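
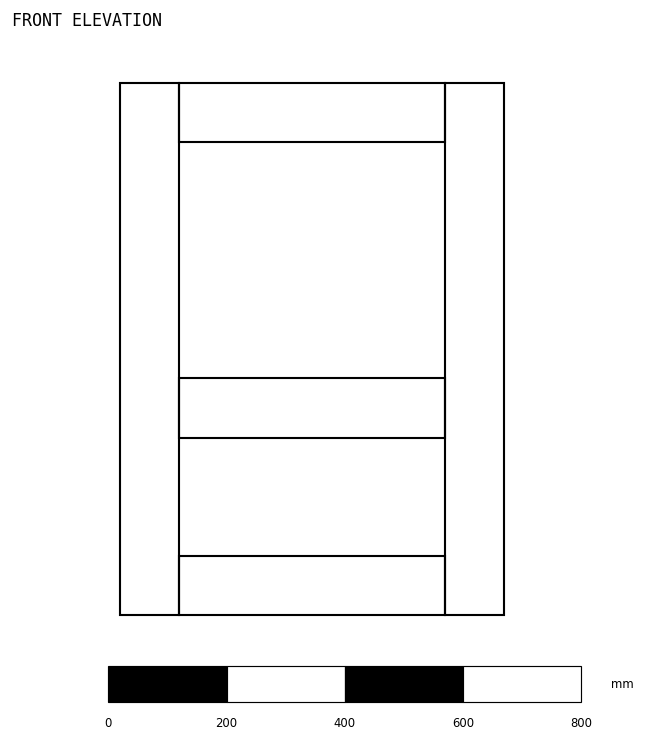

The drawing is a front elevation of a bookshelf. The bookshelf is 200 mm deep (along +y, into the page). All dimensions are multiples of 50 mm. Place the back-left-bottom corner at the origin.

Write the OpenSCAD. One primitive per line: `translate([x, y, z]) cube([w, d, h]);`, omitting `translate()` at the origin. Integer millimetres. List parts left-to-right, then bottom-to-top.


cube([100, 200, 900]);
translate([100, 0, 0]) cube([450, 200, 100]);
translate([100, 0, 300]) cube([450, 200, 100]);
translate([100, 0, 800]) cube([450, 200, 100]);
translate([550, 0, 0]) cube([100, 200, 900]);


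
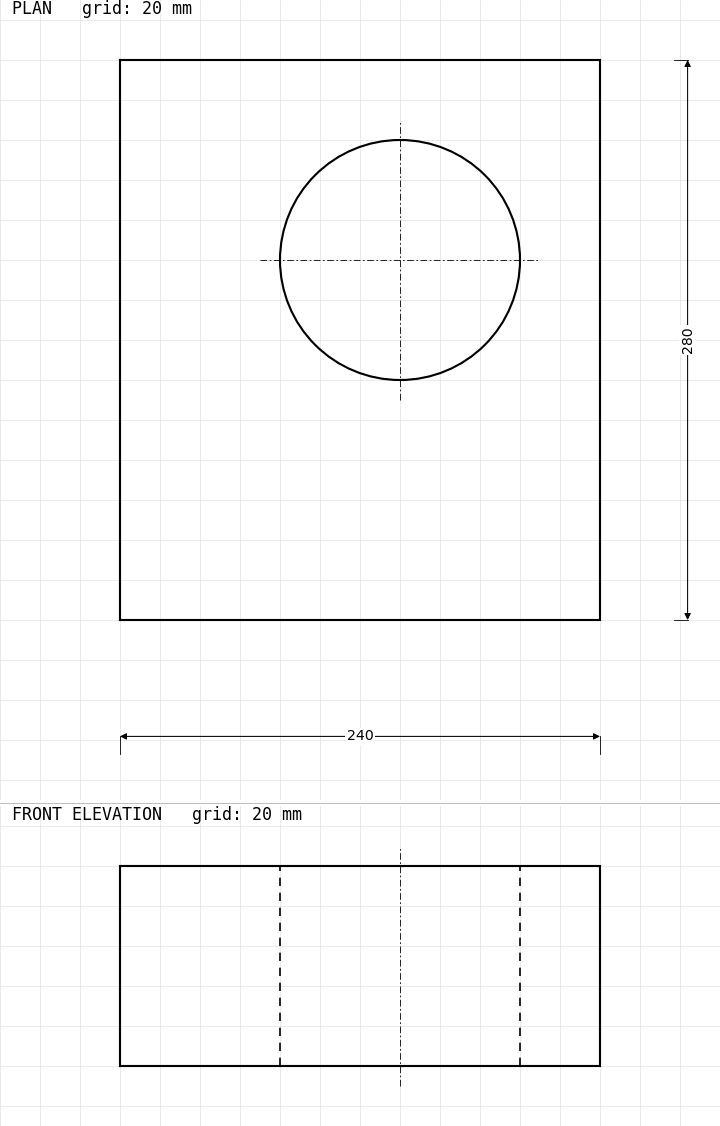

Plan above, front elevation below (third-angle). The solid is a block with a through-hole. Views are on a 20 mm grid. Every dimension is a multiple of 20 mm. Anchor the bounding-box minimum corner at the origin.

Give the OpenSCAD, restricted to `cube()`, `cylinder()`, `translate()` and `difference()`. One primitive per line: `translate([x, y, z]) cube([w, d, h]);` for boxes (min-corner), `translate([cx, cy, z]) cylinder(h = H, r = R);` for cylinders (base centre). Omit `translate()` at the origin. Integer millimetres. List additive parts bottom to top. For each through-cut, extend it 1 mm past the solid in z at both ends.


difference() {
  cube([240, 280, 100]);
  translate([140, 180, -1]) cylinder(h = 102, r = 60);
}


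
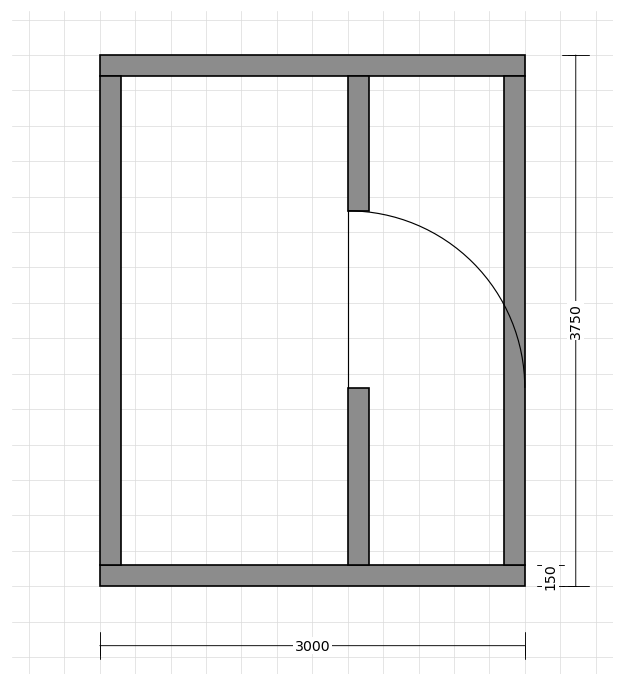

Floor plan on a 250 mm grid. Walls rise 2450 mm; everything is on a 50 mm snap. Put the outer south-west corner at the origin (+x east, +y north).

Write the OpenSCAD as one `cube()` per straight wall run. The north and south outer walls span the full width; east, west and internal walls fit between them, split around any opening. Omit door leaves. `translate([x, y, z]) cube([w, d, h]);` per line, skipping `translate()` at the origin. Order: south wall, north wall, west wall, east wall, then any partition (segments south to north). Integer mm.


cube([3000, 150, 2450]);
translate([0, 3600, 0]) cube([3000, 150, 2450]);
translate([0, 150, 0]) cube([150, 3450, 2450]);
translate([2850, 150, 0]) cube([150, 3450, 2450]);
translate([1750, 150, 0]) cube([150, 1250, 2450]);
translate([1750, 2650, 0]) cube([150, 950, 2450]);


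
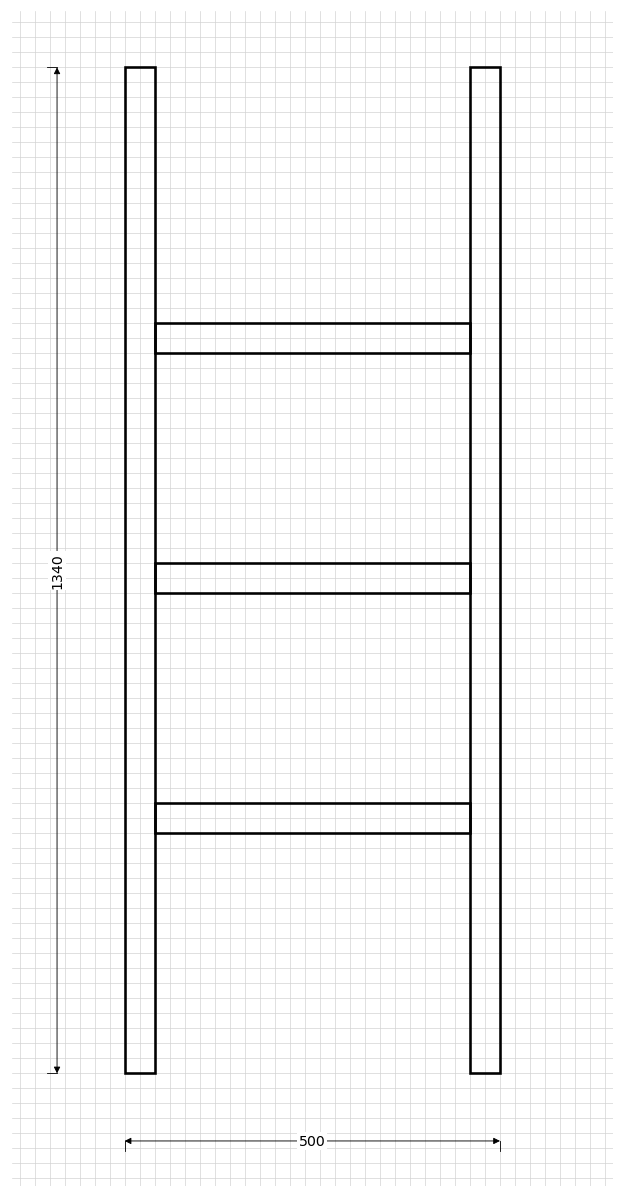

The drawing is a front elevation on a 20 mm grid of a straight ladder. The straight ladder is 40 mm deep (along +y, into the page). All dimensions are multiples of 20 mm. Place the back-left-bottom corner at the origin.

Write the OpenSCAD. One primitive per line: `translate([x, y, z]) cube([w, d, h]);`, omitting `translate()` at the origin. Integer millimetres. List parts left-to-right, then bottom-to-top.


cube([40, 40, 1340]);
translate([40, 0, 320]) cube([420, 40, 40]);
translate([40, 0, 640]) cube([420, 40, 40]);
translate([40, 0, 960]) cube([420, 40, 40]);
translate([460, 0, 0]) cube([40, 40, 1340]);


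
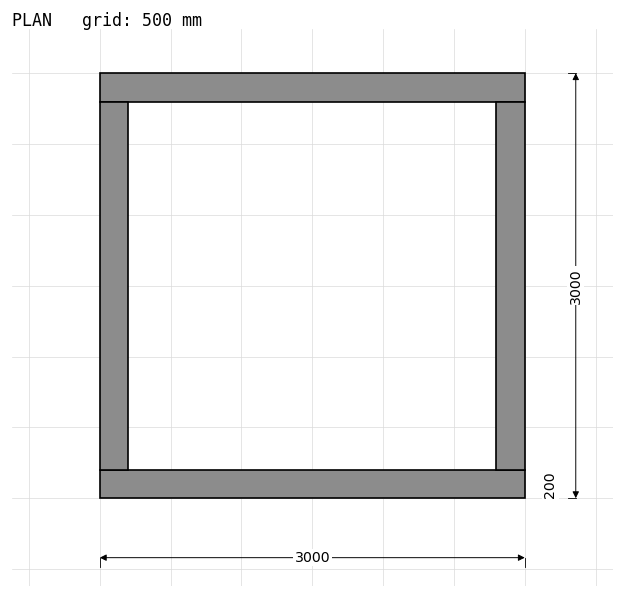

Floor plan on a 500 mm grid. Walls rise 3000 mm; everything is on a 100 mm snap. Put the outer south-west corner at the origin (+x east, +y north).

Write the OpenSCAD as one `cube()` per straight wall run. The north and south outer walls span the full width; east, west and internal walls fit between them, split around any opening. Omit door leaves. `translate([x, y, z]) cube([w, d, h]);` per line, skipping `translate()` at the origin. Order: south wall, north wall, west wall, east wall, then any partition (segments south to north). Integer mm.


cube([3000, 200, 3000]);
translate([0, 2800, 0]) cube([3000, 200, 3000]);
translate([0, 200, 0]) cube([200, 2600, 3000]);
translate([2800, 200, 0]) cube([200, 2600, 3000]);


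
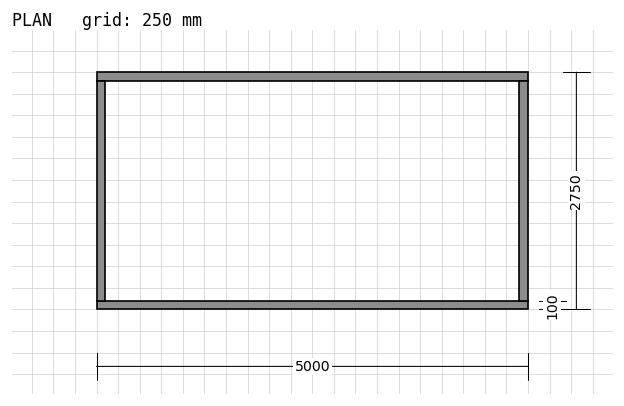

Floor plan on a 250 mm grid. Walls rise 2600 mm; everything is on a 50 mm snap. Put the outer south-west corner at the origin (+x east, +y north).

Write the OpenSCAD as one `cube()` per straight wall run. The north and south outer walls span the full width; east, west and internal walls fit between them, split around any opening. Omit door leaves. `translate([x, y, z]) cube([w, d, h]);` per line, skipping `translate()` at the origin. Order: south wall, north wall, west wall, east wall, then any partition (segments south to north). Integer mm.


cube([5000, 100, 2600]);
translate([0, 2650, 0]) cube([5000, 100, 2600]);
translate([0, 100, 0]) cube([100, 2550, 2600]);
translate([4900, 100, 0]) cube([100, 2550, 2600]);


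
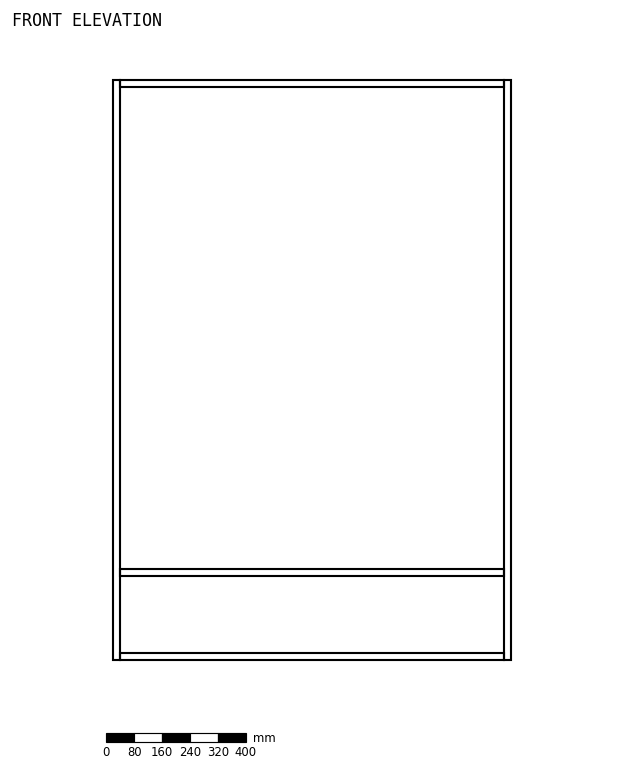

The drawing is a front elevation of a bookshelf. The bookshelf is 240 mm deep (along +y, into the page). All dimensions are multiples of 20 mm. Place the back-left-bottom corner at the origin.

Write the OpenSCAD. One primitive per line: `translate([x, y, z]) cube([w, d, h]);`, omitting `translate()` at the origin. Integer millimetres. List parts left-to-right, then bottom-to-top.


cube([20, 240, 1660]);
translate([20, 0, 0]) cube([1100, 240, 20]);
translate([20, 0, 240]) cube([1100, 240, 20]);
translate([20, 0, 1640]) cube([1100, 240, 20]);
translate([1120, 0, 0]) cube([20, 240, 1660]);


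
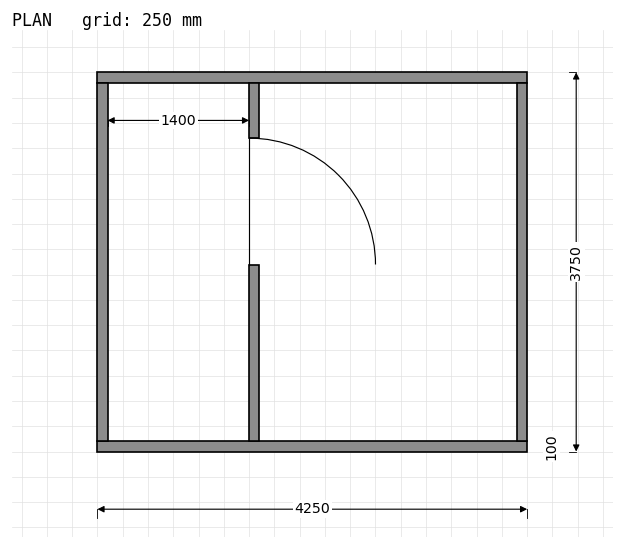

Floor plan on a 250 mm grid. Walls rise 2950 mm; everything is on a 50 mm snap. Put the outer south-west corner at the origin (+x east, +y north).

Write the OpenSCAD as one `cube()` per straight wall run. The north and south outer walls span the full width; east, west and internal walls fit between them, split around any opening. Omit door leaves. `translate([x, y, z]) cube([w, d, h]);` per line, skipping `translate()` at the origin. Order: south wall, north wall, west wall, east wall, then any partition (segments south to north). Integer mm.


cube([4250, 100, 2950]);
translate([0, 3650, 0]) cube([4250, 100, 2950]);
translate([0, 100, 0]) cube([100, 3550, 2950]);
translate([4150, 100, 0]) cube([100, 3550, 2950]);
translate([1500, 100, 0]) cube([100, 1750, 2950]);
translate([1500, 3100, 0]) cube([100, 550, 2950]);


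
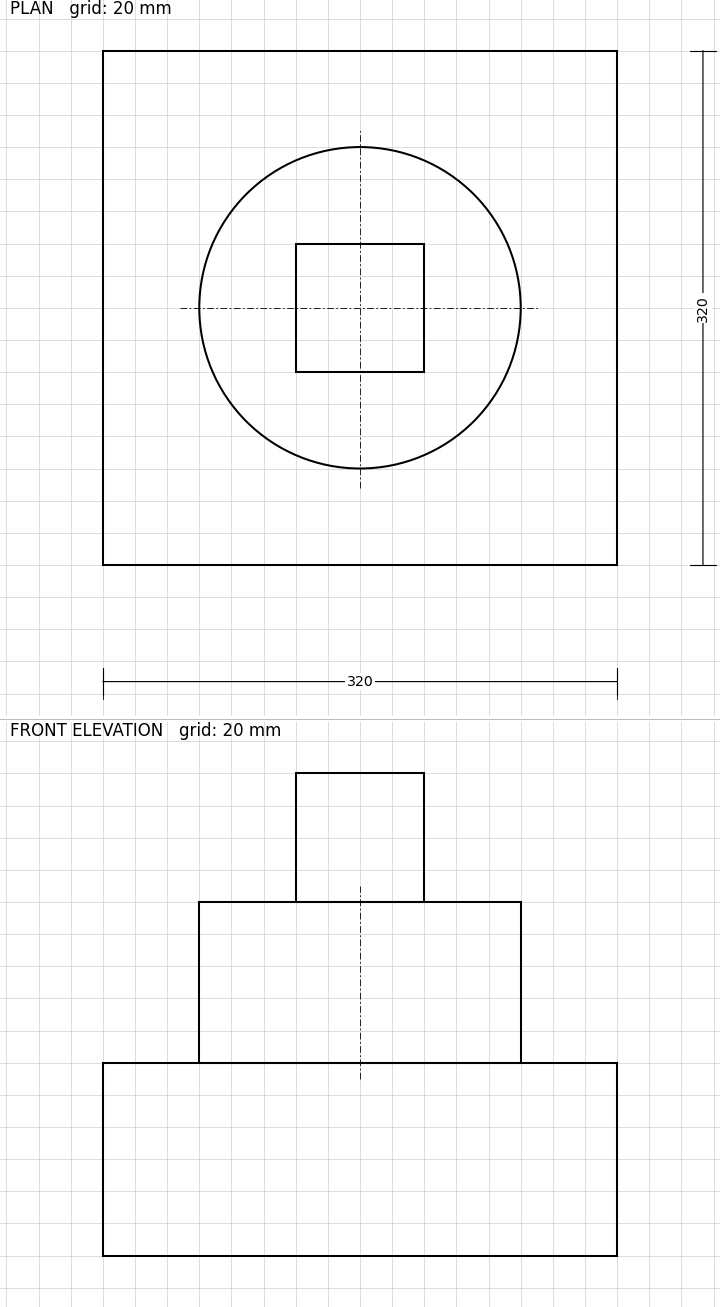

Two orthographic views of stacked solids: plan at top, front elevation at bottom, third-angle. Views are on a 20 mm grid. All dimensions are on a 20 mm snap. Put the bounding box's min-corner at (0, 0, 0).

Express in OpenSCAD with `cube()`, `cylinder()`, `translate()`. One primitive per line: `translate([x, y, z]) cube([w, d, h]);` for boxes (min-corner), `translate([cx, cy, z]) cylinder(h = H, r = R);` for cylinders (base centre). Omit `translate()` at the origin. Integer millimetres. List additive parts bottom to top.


cube([320, 320, 120]);
translate([160, 160, 120]) cylinder(h = 100, r = 100);
translate([120, 120, 220]) cube([80, 80, 80]);


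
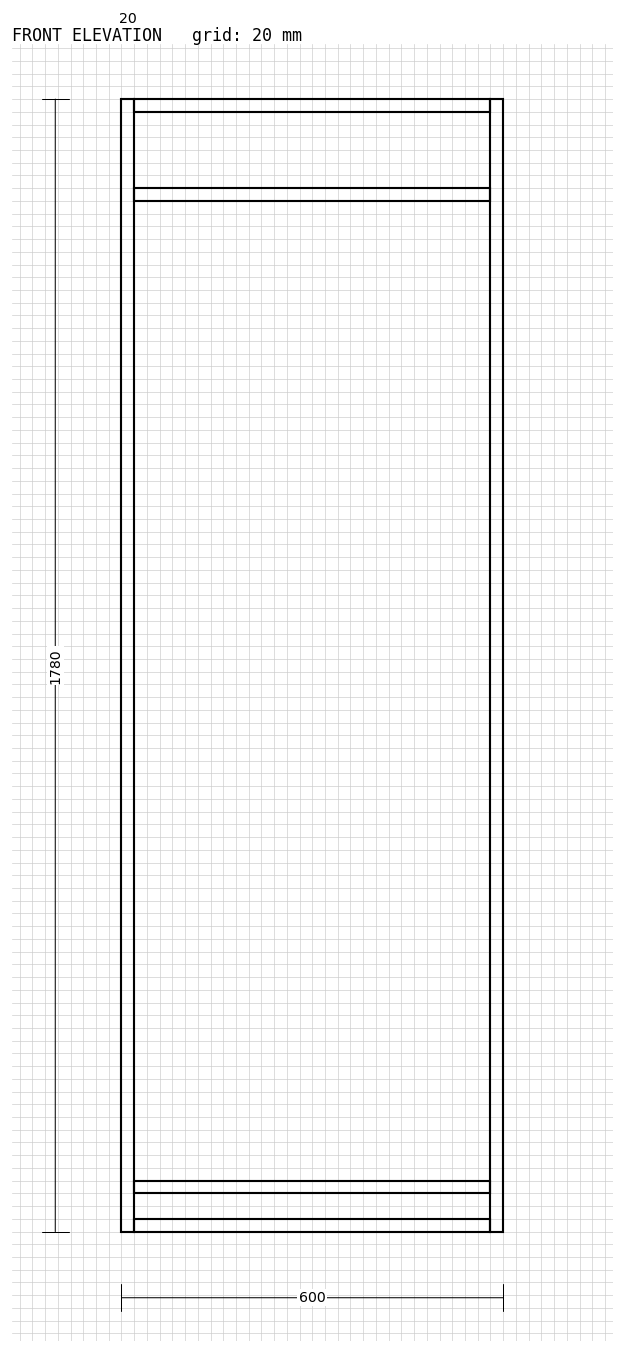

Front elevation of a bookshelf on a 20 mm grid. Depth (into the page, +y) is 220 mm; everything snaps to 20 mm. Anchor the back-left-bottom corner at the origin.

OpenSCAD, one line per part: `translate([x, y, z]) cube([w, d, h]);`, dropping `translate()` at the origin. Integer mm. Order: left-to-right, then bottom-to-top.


cube([20, 220, 1780]);
translate([20, 0, 0]) cube([560, 220, 20]);
translate([20, 0, 60]) cube([560, 220, 20]);
translate([20, 0, 1620]) cube([560, 220, 20]);
translate([20, 0, 1760]) cube([560, 220, 20]);
translate([580, 0, 0]) cube([20, 220, 1780]);


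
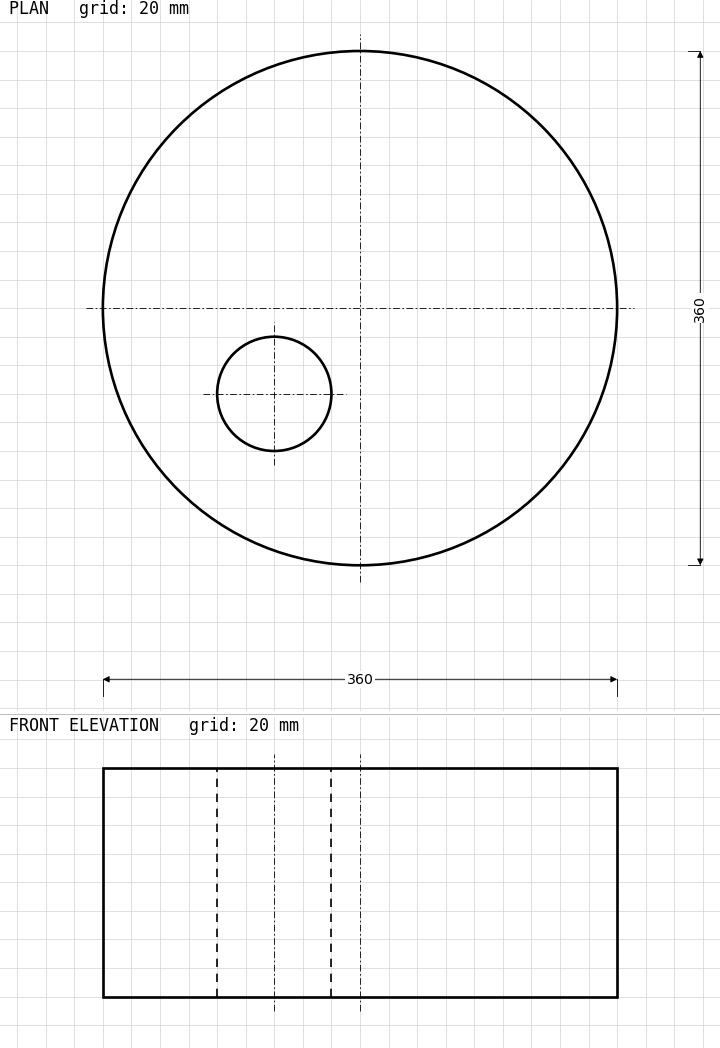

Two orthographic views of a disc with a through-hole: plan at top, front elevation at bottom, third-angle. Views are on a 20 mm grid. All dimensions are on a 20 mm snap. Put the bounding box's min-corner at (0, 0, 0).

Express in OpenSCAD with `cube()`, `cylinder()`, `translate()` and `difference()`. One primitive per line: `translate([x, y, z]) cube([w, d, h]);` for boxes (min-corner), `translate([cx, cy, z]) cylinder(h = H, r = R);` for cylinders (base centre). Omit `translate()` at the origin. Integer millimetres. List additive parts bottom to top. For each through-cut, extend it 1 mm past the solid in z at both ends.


difference() {
  translate([180, 180, 0]) cylinder(h = 160, r = 180);
  translate([120, 120, -1]) cylinder(h = 162, r = 40);
}


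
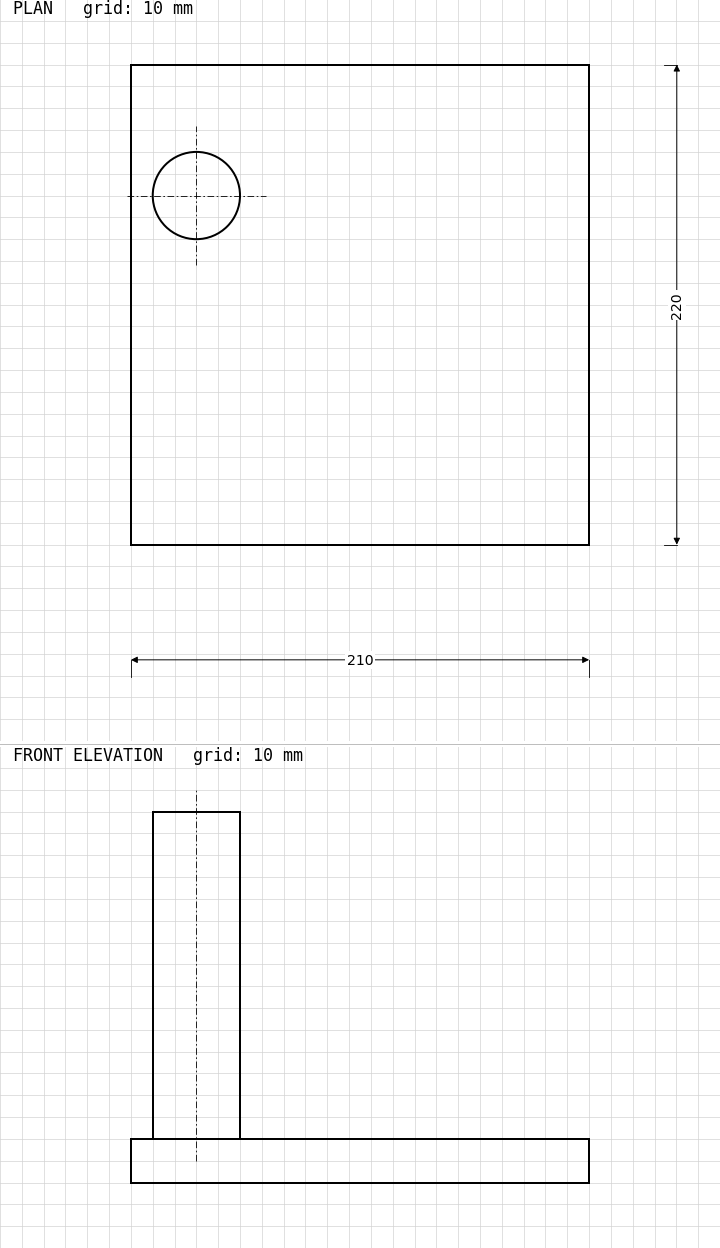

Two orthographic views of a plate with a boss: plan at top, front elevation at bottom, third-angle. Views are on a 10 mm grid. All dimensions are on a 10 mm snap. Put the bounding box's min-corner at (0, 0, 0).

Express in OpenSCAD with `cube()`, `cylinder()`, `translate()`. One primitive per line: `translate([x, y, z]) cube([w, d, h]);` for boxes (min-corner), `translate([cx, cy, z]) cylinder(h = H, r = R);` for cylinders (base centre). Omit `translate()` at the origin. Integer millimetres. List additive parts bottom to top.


cube([210, 220, 20]);
translate([30, 160, 20]) cylinder(h = 150, r = 20);


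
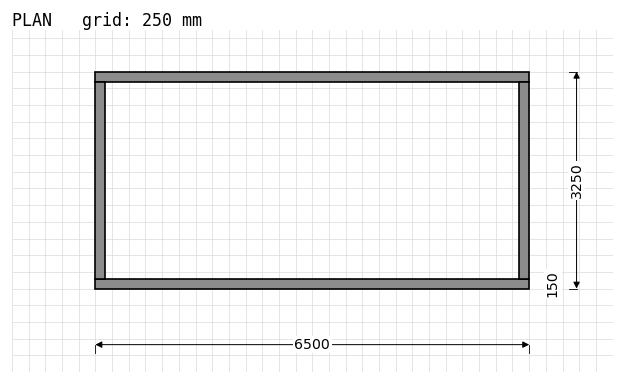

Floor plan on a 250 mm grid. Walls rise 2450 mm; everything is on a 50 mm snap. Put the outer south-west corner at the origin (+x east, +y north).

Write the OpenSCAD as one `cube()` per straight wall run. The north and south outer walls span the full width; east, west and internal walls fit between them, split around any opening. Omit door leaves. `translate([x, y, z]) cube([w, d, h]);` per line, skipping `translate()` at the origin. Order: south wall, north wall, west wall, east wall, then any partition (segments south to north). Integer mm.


cube([6500, 150, 2450]);
translate([0, 3100, 0]) cube([6500, 150, 2450]);
translate([0, 150, 0]) cube([150, 2950, 2450]);
translate([6350, 150, 0]) cube([150, 2950, 2450]);


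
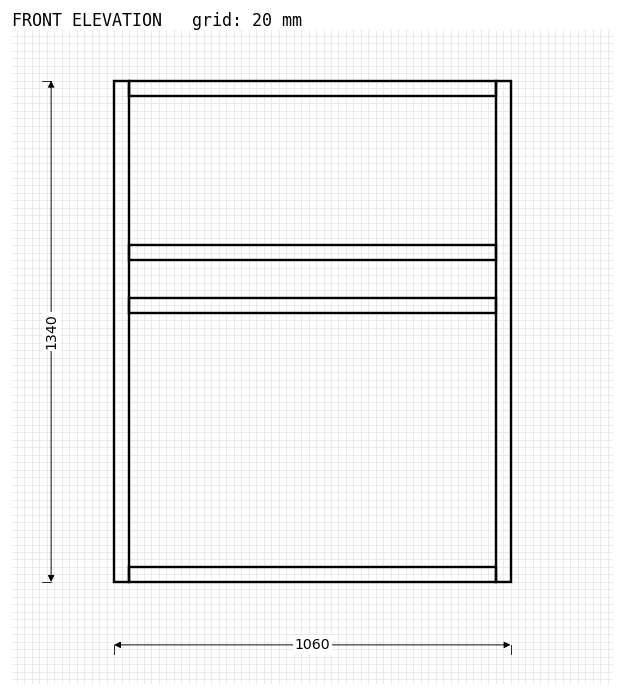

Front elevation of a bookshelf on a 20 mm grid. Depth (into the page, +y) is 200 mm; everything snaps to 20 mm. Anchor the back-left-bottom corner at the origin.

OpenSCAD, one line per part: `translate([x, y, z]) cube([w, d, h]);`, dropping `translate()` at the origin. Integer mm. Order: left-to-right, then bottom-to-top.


cube([40, 200, 1340]);
translate([40, 0, 0]) cube([980, 200, 40]);
translate([40, 0, 720]) cube([980, 200, 40]);
translate([40, 0, 860]) cube([980, 200, 40]);
translate([40, 0, 1300]) cube([980, 200, 40]);
translate([1020, 0, 0]) cube([40, 200, 1340]);


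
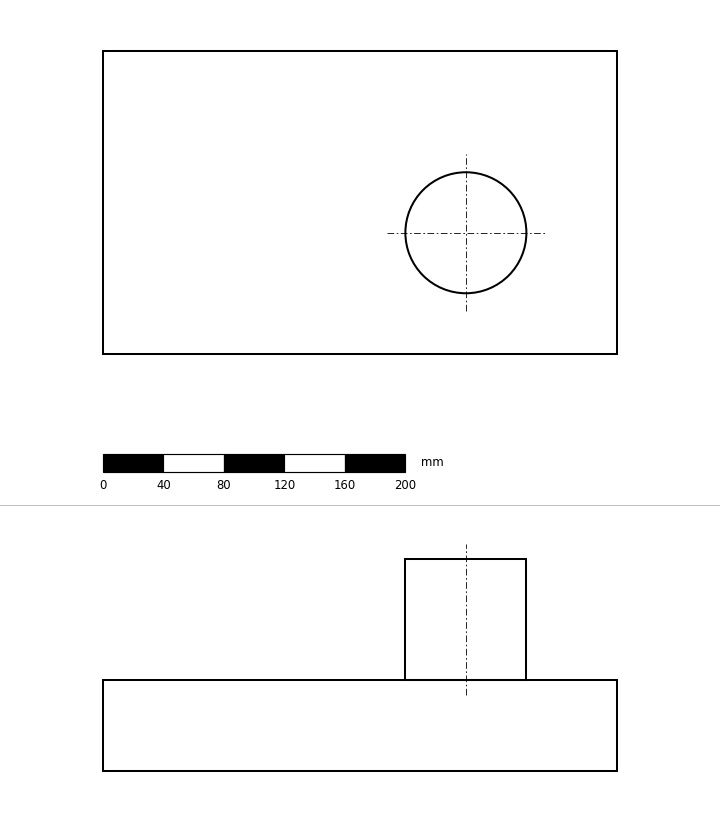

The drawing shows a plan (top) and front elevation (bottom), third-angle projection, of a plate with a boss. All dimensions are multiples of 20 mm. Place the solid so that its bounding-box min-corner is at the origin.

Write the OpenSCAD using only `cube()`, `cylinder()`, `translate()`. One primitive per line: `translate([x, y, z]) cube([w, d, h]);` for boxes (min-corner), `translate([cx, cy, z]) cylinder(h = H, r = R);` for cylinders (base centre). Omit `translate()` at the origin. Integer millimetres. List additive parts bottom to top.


cube([340, 200, 60]);
translate([240, 80, 60]) cylinder(h = 80, r = 40);


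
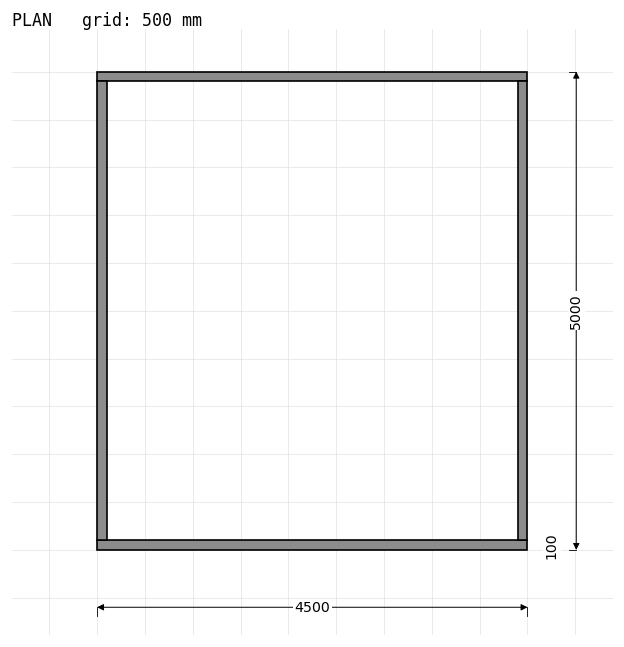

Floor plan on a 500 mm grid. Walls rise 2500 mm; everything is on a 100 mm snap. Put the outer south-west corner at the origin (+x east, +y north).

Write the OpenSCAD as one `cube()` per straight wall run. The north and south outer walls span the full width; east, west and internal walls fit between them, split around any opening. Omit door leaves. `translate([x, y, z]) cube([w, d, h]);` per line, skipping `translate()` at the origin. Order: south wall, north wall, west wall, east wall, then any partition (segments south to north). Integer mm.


cube([4500, 100, 2500]);
translate([0, 4900, 0]) cube([4500, 100, 2500]);
translate([0, 100, 0]) cube([100, 4800, 2500]);
translate([4400, 100, 0]) cube([100, 4800, 2500]);


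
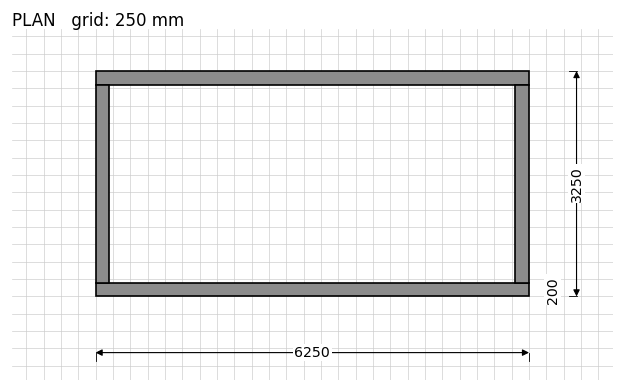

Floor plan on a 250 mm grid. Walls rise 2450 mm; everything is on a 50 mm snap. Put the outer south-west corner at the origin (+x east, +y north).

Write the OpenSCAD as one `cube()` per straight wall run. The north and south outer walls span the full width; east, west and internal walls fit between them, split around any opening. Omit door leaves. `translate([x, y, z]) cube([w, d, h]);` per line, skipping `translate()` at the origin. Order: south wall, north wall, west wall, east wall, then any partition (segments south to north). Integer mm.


cube([6250, 200, 2450]);
translate([0, 3050, 0]) cube([6250, 200, 2450]);
translate([0, 200, 0]) cube([200, 2850, 2450]);
translate([6050, 200, 0]) cube([200, 2850, 2450]);


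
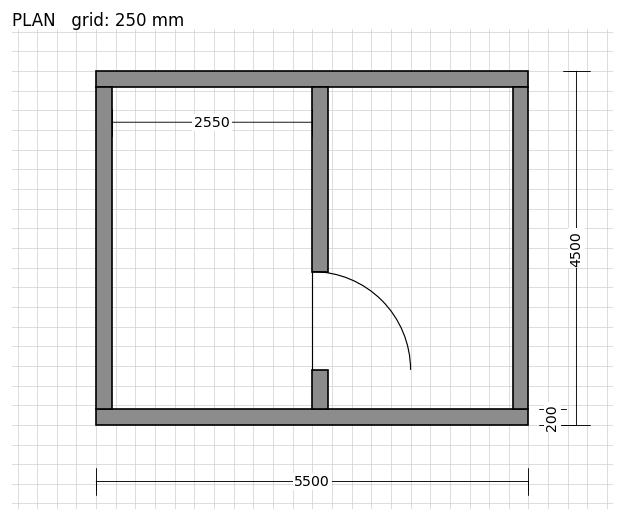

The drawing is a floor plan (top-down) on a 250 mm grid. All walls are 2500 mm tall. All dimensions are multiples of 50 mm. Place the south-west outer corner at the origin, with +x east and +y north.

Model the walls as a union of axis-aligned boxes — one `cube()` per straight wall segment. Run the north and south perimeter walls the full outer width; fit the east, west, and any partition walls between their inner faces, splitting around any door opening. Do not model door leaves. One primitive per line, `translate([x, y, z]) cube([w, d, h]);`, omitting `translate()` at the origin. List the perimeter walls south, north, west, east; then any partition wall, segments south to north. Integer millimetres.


cube([5500, 200, 2500]);
translate([0, 4300, 0]) cube([5500, 200, 2500]);
translate([0, 200, 0]) cube([200, 4100, 2500]);
translate([5300, 200, 0]) cube([200, 4100, 2500]);
translate([2750, 200, 0]) cube([200, 500, 2500]);
translate([2750, 1950, 0]) cube([200, 2350, 2500]);


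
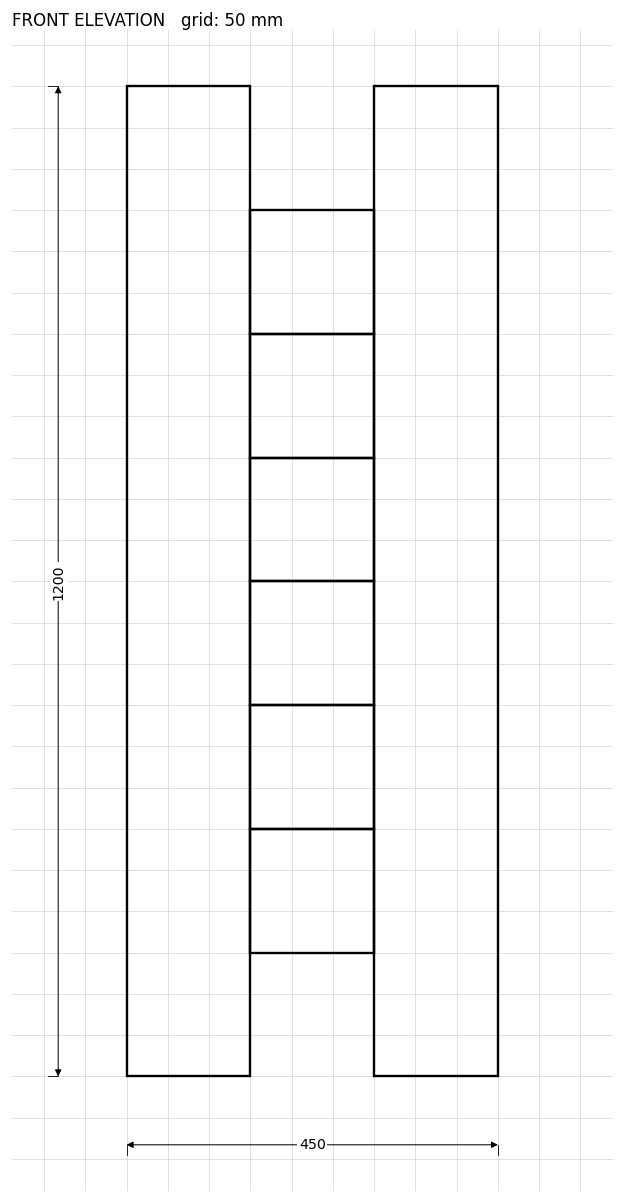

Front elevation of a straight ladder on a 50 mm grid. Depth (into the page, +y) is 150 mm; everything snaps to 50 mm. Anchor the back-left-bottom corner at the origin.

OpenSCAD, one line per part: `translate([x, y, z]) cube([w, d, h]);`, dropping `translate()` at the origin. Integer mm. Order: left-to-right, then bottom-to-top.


cube([150, 150, 1200]);
translate([150, 0, 150]) cube([150, 150, 150]);
translate([150, 0, 300]) cube([150, 150, 150]);
translate([150, 0, 450]) cube([150, 150, 150]);
translate([150, 0, 600]) cube([150, 150, 150]);
translate([150, 0, 750]) cube([150, 150, 150]);
translate([150, 0, 900]) cube([150, 150, 150]);
translate([300, 0, 0]) cube([150, 150, 1200]);


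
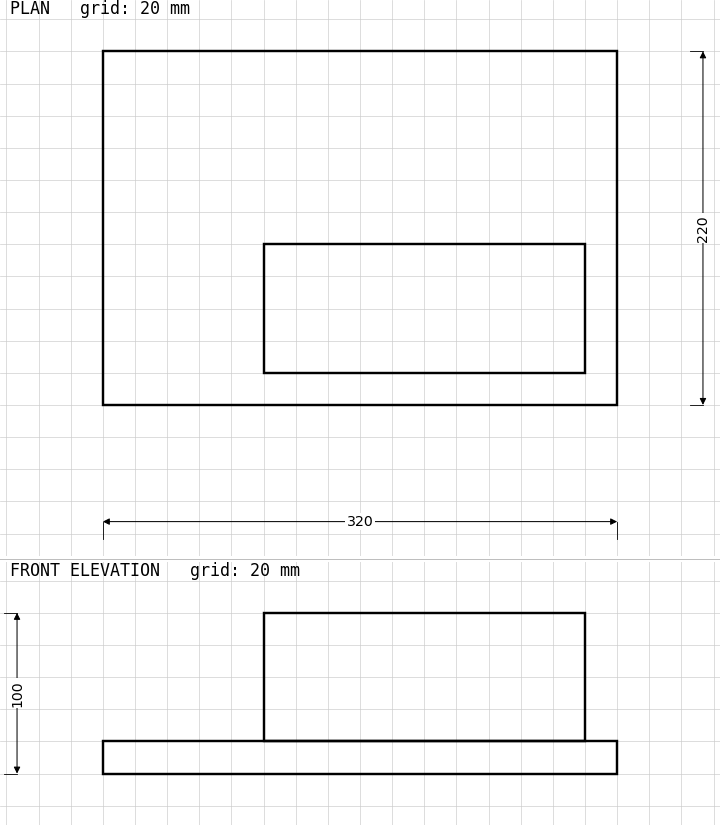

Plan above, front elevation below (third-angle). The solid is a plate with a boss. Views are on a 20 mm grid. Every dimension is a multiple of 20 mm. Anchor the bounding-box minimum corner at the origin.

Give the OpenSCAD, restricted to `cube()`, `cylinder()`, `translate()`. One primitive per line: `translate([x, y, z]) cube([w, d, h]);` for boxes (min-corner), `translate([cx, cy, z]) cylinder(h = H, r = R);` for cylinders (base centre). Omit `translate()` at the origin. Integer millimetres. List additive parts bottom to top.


cube([320, 220, 20]);
translate([100, 20, 20]) cube([200, 80, 80]);


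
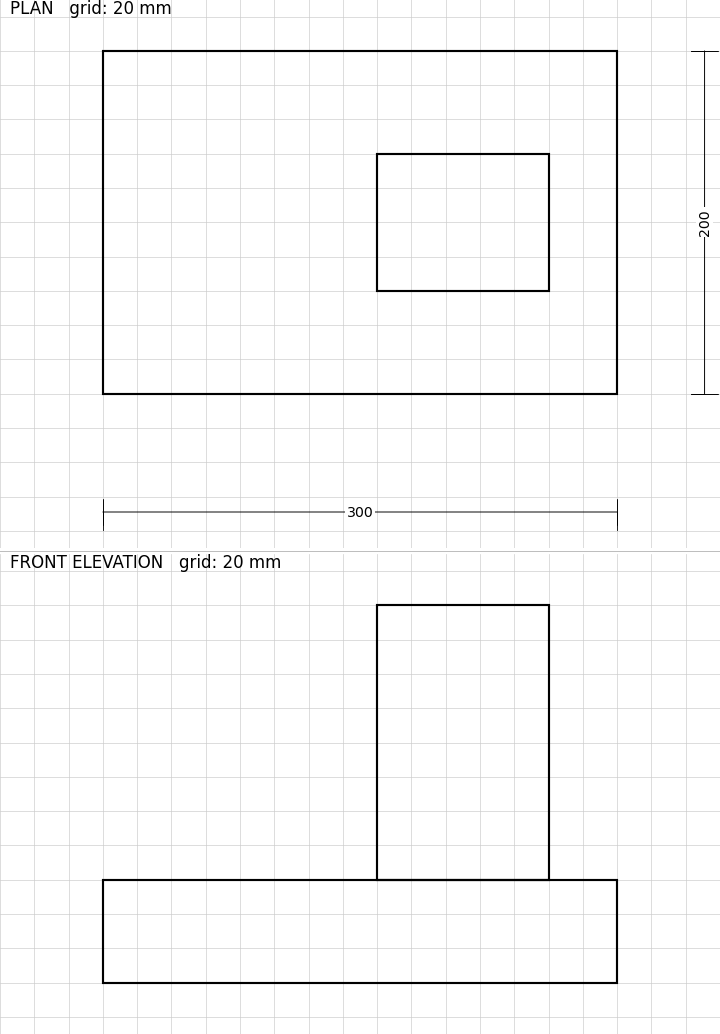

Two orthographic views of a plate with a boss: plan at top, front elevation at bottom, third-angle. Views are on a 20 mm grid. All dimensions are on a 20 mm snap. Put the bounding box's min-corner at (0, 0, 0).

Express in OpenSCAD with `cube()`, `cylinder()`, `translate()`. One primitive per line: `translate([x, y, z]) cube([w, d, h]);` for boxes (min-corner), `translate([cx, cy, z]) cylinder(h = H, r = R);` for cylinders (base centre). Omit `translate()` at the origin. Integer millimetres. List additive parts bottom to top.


cube([300, 200, 60]);
translate([160, 60, 60]) cube([100, 80, 160]);


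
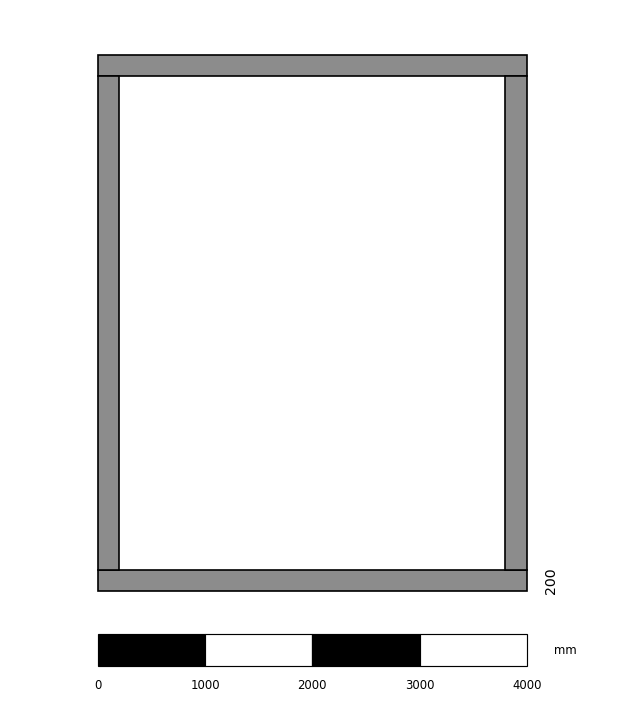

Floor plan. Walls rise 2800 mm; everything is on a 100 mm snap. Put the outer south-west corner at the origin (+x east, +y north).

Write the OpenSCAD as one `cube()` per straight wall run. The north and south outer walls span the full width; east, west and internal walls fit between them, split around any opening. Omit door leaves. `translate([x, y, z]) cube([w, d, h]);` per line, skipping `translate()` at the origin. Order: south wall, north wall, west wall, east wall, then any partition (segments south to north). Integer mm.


cube([4000, 200, 2800]);
translate([0, 4800, 0]) cube([4000, 200, 2800]);
translate([0, 200, 0]) cube([200, 4600, 2800]);
translate([3800, 200, 0]) cube([200, 4600, 2800]);


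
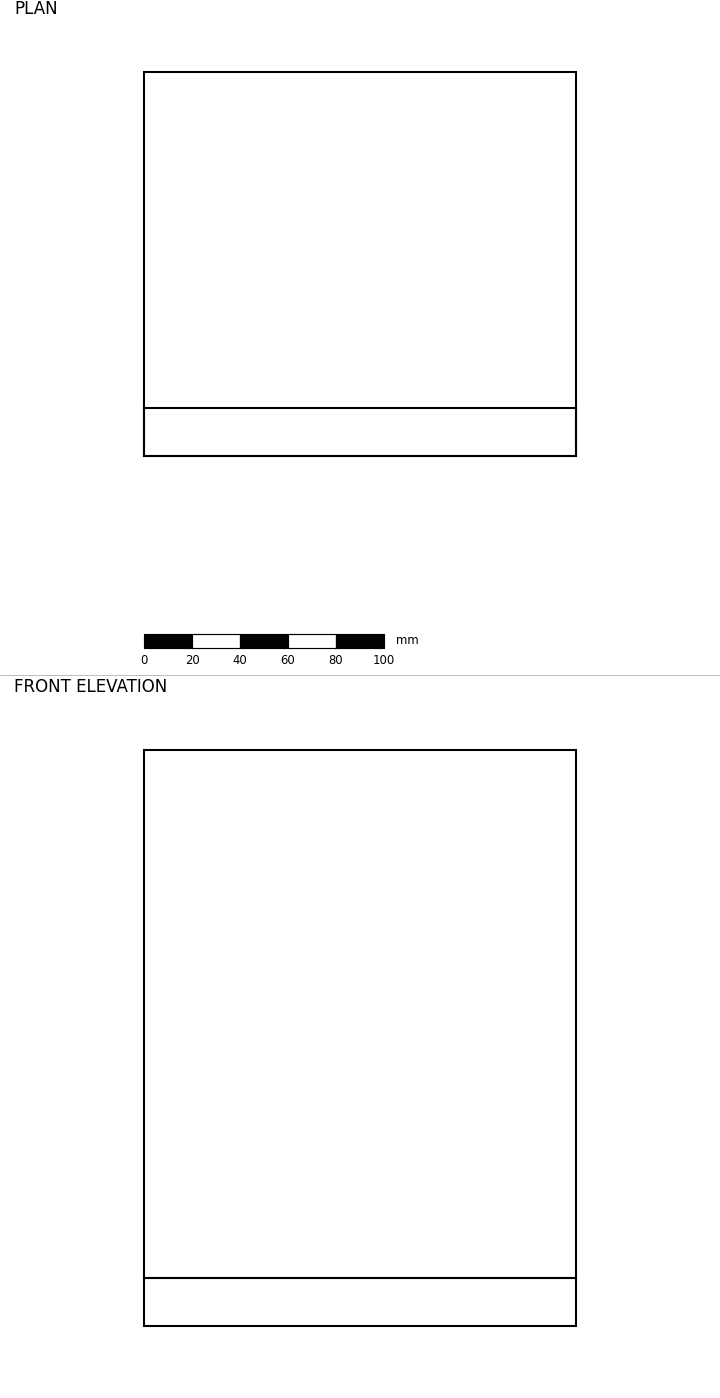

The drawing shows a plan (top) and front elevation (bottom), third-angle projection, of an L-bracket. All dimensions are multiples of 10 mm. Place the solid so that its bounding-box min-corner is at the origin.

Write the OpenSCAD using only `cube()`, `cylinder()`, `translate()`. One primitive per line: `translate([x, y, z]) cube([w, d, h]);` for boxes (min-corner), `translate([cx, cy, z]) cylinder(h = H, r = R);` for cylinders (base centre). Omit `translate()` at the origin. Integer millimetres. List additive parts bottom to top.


cube([180, 160, 20]);
translate([0, 0, 20]) cube([180, 20, 220]);


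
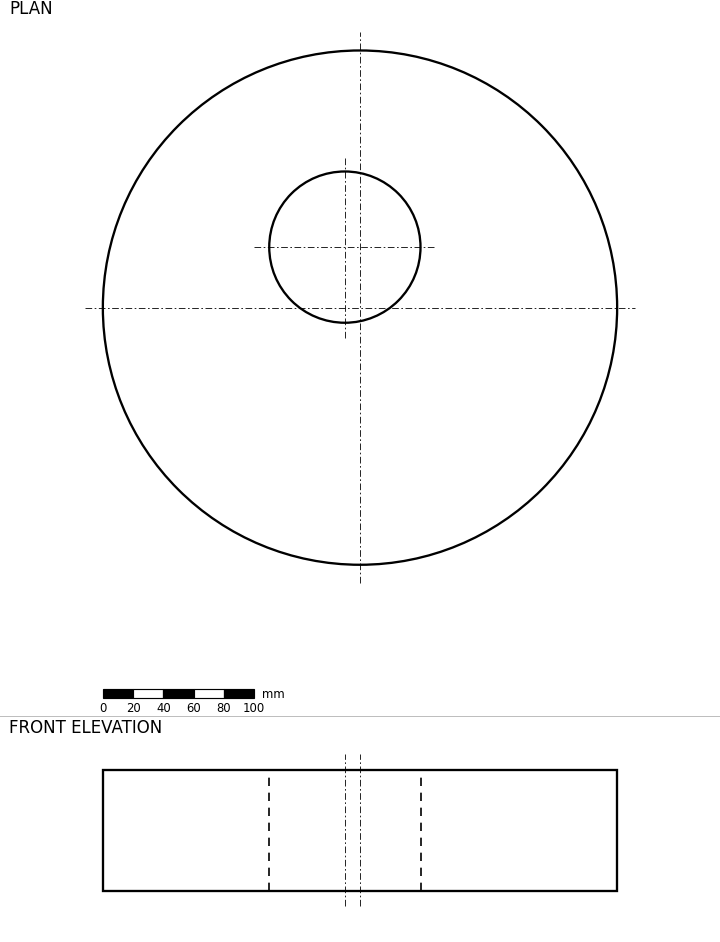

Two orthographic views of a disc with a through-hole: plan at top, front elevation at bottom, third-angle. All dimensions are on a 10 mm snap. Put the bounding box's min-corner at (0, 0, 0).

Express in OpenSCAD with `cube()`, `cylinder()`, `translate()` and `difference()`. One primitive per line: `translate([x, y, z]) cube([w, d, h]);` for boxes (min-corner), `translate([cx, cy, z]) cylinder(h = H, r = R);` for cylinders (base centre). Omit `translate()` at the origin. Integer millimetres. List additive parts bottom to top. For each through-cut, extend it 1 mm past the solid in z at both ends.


difference() {
  translate([170, 170, 0]) cylinder(h = 80, r = 170);
  translate([160, 210, -1]) cylinder(h = 82, r = 50);
}


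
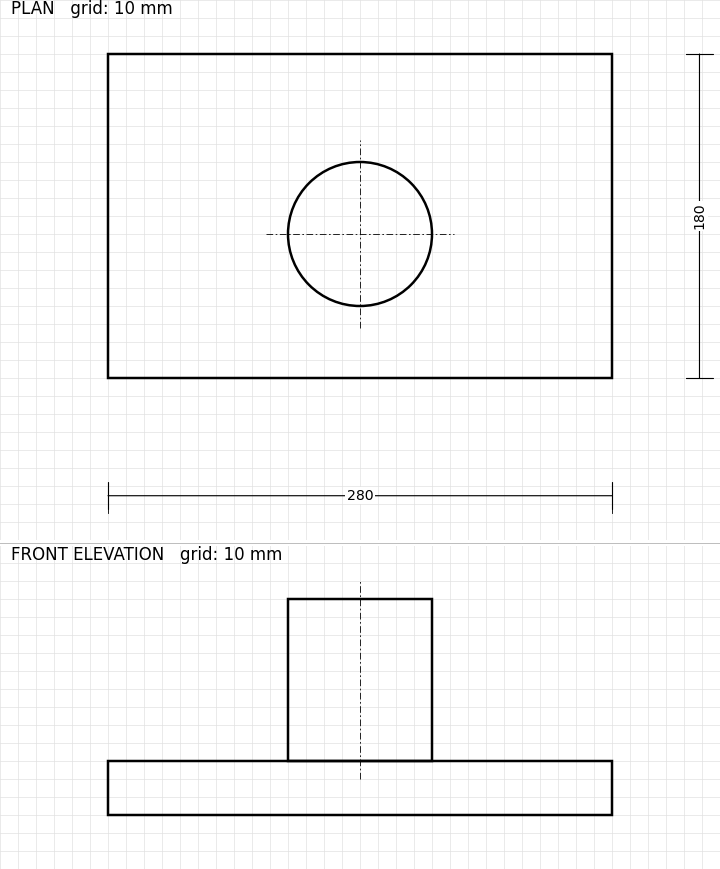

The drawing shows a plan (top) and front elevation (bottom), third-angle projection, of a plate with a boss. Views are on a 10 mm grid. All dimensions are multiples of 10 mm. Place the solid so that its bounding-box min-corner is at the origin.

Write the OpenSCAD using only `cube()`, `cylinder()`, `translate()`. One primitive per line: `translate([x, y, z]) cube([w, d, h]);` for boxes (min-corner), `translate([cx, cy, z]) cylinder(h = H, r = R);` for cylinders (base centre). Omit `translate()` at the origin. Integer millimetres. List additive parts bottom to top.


cube([280, 180, 30]);
translate([140, 80, 30]) cylinder(h = 90, r = 40);


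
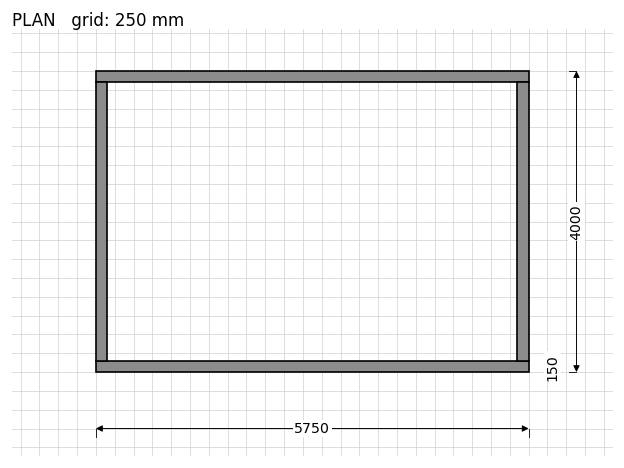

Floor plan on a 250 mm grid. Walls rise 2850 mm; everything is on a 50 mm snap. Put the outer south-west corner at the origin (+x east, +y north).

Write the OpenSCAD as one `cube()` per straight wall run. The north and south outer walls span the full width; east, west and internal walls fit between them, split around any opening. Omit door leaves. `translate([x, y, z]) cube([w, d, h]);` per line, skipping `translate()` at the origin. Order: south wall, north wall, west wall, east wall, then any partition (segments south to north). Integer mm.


cube([5750, 150, 2850]);
translate([0, 3850, 0]) cube([5750, 150, 2850]);
translate([0, 150, 0]) cube([150, 3700, 2850]);
translate([5600, 150, 0]) cube([150, 3700, 2850]);


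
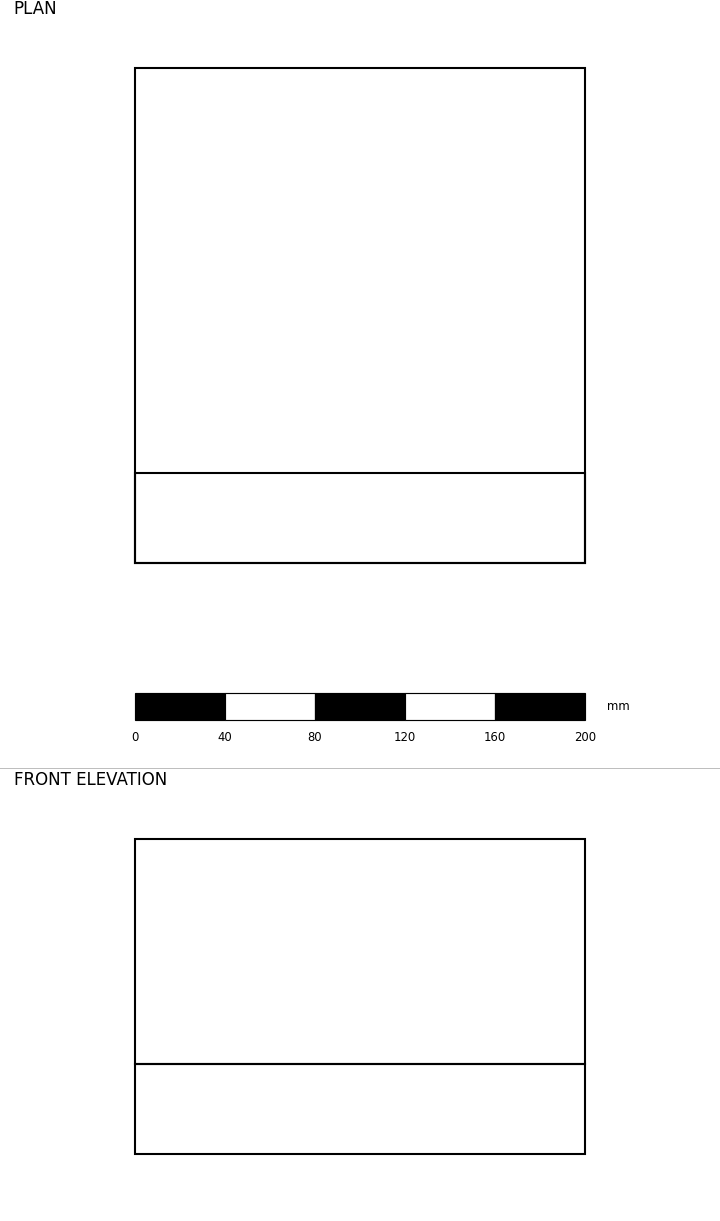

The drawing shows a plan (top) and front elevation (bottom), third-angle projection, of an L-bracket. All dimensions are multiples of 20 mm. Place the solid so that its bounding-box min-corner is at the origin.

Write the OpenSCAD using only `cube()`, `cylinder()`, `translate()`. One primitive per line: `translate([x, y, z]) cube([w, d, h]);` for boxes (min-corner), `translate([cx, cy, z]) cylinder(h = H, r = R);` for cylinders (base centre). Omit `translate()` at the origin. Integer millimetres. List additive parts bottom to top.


cube([200, 220, 40]);
translate([0, 0, 40]) cube([200, 40, 100]);


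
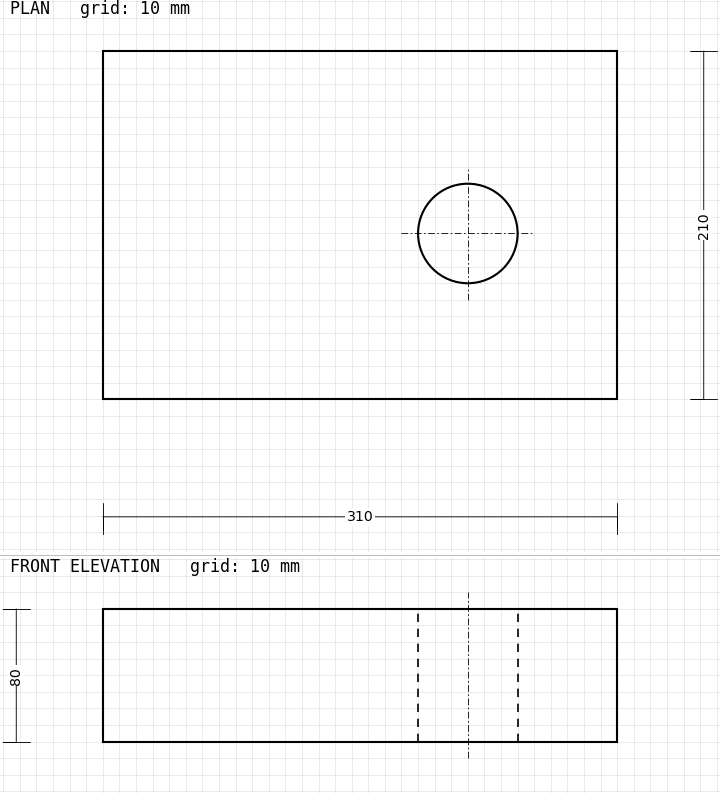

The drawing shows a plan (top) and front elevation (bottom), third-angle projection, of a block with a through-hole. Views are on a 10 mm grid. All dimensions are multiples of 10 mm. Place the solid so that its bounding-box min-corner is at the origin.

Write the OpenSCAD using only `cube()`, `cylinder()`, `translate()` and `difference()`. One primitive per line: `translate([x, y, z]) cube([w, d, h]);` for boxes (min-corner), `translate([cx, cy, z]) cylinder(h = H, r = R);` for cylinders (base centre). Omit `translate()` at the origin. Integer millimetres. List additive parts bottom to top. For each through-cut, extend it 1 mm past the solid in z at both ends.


difference() {
  cube([310, 210, 80]);
  translate([220, 100, -1]) cylinder(h = 82, r = 30);
}


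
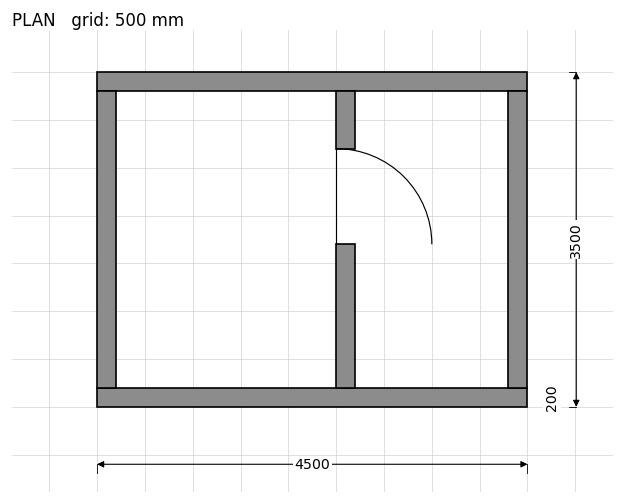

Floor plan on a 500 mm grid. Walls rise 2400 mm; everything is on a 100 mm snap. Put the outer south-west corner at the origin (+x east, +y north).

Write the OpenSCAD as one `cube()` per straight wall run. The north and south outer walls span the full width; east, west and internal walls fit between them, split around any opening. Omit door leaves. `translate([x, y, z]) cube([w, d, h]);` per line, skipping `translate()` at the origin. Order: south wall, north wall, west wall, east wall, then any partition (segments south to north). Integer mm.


cube([4500, 200, 2400]);
translate([0, 3300, 0]) cube([4500, 200, 2400]);
translate([0, 200, 0]) cube([200, 3100, 2400]);
translate([4300, 200, 0]) cube([200, 3100, 2400]);
translate([2500, 200, 0]) cube([200, 1500, 2400]);
translate([2500, 2700, 0]) cube([200, 600, 2400]);


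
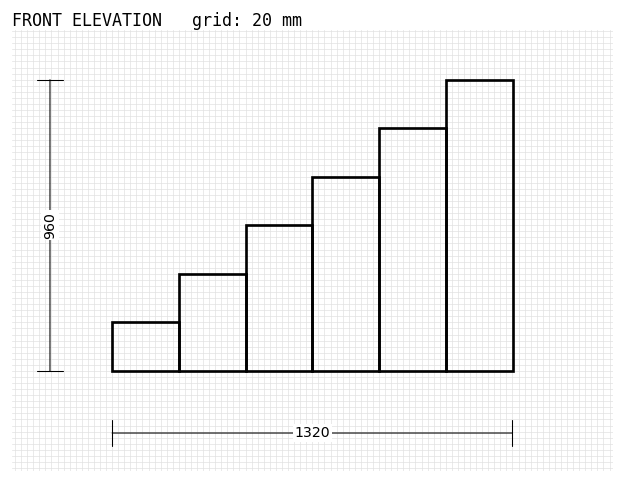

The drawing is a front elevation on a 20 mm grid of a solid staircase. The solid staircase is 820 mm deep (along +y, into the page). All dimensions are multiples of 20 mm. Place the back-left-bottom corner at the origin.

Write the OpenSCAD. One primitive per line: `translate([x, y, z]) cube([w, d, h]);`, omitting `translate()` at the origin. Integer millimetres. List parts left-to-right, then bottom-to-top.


cube([220, 820, 160]);
translate([220, 0, 0]) cube([220, 820, 320]);
translate([440, 0, 0]) cube([220, 820, 480]);
translate([660, 0, 0]) cube([220, 820, 640]);
translate([880, 0, 0]) cube([220, 820, 800]);
translate([1100, 0, 0]) cube([220, 820, 960]);


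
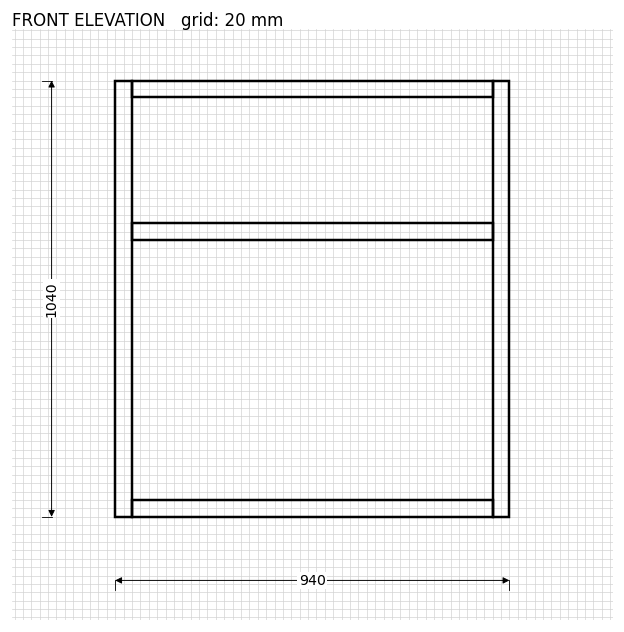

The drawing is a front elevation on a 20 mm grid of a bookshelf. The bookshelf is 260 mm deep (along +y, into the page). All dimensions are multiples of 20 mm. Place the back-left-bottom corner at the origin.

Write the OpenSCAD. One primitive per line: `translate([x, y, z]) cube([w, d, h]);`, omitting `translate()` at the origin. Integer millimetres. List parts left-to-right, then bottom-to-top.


cube([40, 260, 1040]);
translate([40, 0, 0]) cube([860, 260, 40]);
translate([40, 0, 660]) cube([860, 260, 40]);
translate([40, 0, 1000]) cube([860, 260, 40]);
translate([900, 0, 0]) cube([40, 260, 1040]);


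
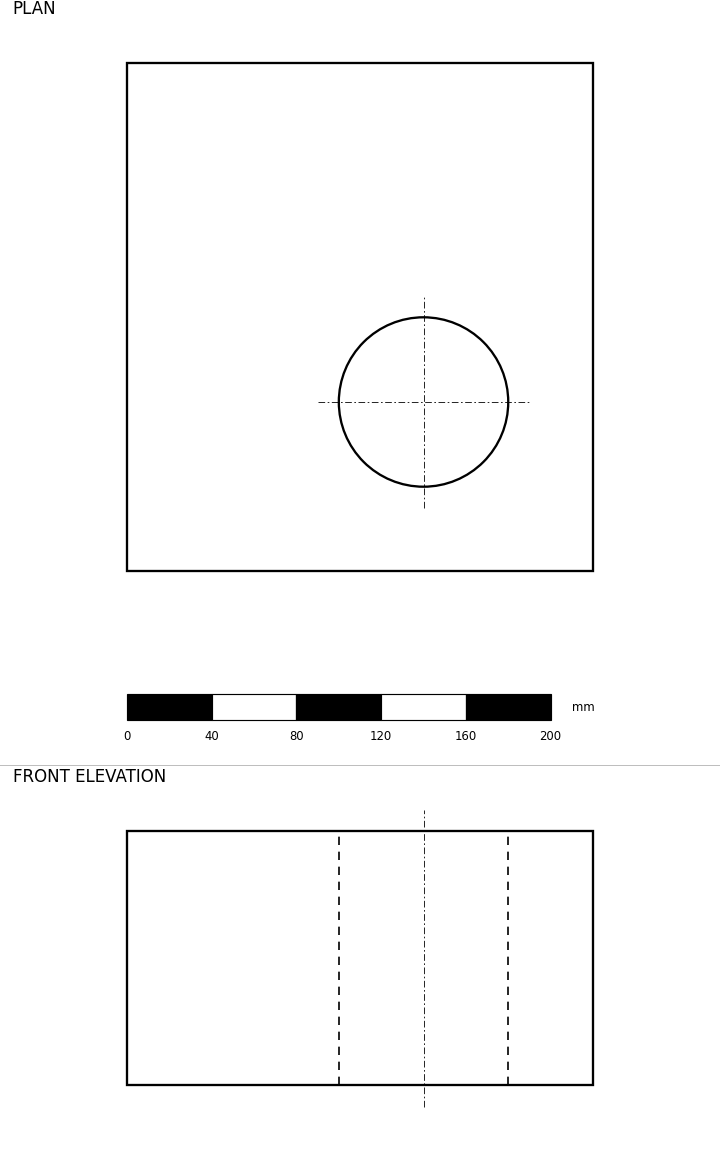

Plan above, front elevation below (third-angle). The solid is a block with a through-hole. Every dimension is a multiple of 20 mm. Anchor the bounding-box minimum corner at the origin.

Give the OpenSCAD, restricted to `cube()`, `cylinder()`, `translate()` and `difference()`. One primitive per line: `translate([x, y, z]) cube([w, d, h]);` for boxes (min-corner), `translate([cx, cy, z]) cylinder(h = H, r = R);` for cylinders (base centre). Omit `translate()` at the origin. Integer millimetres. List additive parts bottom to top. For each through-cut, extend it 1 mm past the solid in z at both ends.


difference() {
  cube([220, 240, 120]);
  translate([140, 80, -1]) cylinder(h = 122, r = 40);
}


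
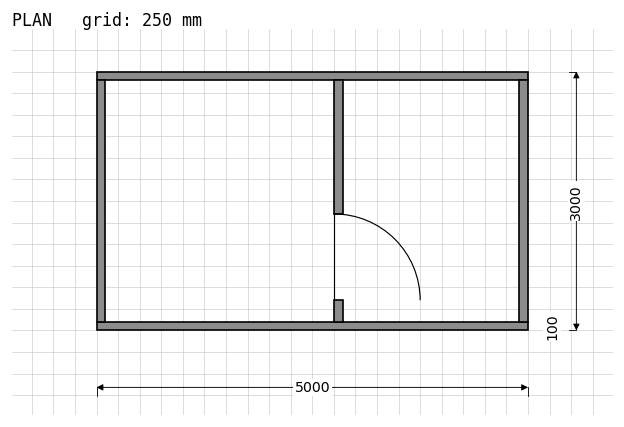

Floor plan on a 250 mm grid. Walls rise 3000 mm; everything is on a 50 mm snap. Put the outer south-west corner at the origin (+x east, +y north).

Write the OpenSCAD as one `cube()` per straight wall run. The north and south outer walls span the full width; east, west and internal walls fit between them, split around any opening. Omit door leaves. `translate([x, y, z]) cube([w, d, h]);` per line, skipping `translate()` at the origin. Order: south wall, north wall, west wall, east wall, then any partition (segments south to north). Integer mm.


cube([5000, 100, 3000]);
translate([0, 2900, 0]) cube([5000, 100, 3000]);
translate([0, 100, 0]) cube([100, 2800, 3000]);
translate([4900, 100, 0]) cube([100, 2800, 3000]);
translate([2750, 100, 0]) cube([100, 250, 3000]);
translate([2750, 1350, 0]) cube([100, 1550, 3000]);


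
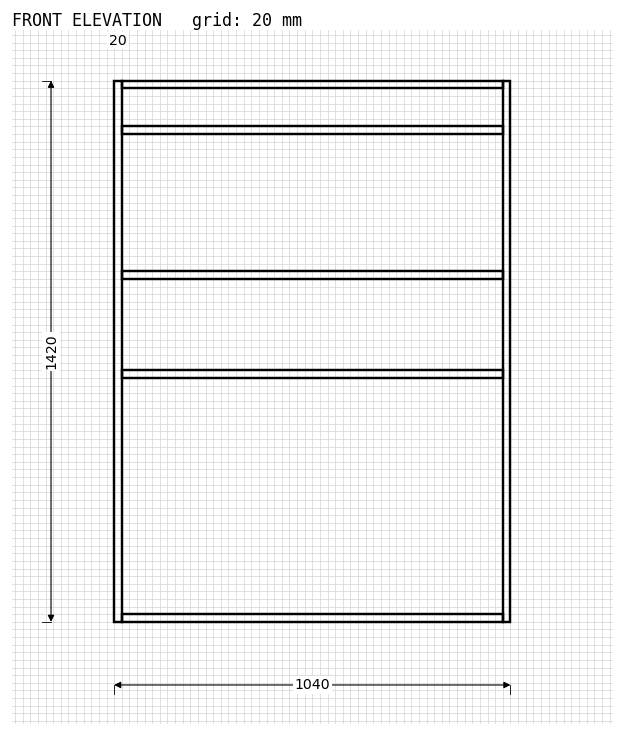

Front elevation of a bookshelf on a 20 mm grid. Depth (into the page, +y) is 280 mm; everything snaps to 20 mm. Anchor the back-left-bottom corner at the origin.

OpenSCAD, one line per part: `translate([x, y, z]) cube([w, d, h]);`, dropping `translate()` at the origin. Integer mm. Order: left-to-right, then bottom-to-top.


cube([20, 280, 1420]);
translate([20, 0, 0]) cube([1000, 280, 20]);
translate([20, 0, 640]) cube([1000, 280, 20]);
translate([20, 0, 900]) cube([1000, 280, 20]);
translate([20, 0, 1280]) cube([1000, 280, 20]);
translate([20, 0, 1400]) cube([1000, 280, 20]);
translate([1020, 0, 0]) cube([20, 280, 1420]);


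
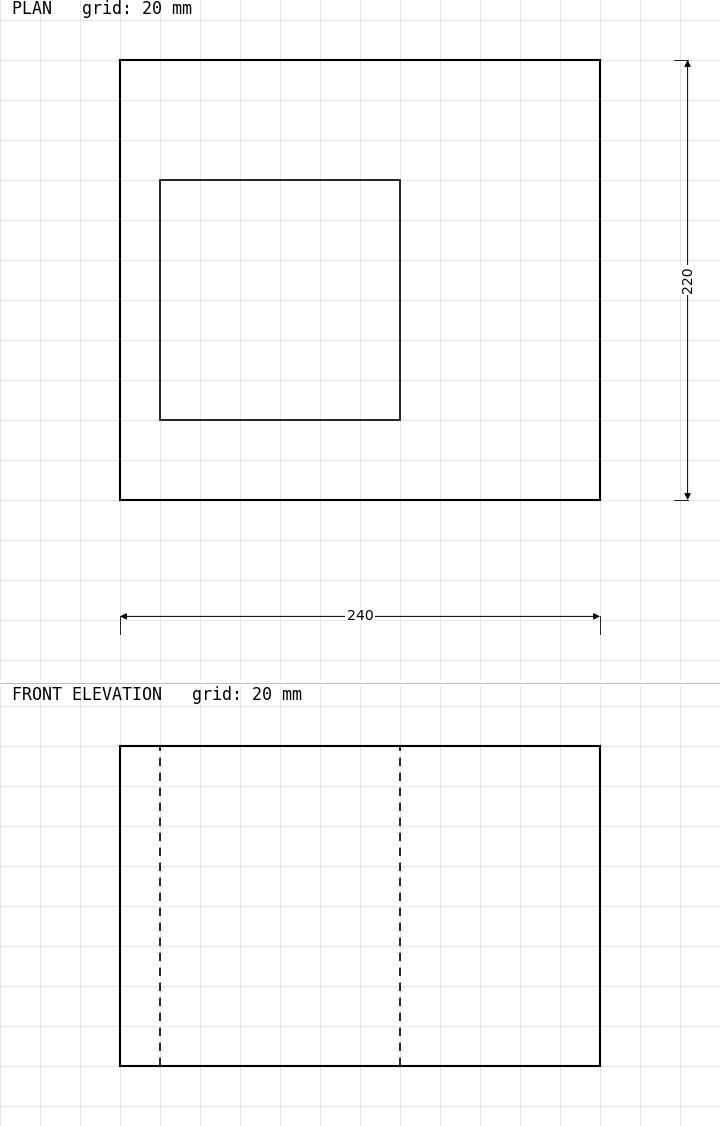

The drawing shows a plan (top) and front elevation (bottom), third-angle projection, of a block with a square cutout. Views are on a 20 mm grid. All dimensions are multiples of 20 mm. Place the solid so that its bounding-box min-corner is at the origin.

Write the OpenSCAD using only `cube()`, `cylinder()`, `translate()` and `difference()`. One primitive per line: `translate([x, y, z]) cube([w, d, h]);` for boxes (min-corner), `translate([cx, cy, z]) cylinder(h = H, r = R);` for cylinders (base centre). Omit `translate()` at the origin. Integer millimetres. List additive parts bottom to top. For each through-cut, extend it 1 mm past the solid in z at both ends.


difference() {
  cube([240, 220, 160]);
  translate([20, 40, -1]) cube([120, 120, 162]);
}


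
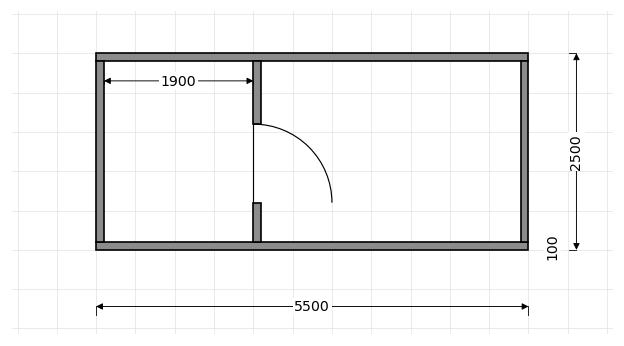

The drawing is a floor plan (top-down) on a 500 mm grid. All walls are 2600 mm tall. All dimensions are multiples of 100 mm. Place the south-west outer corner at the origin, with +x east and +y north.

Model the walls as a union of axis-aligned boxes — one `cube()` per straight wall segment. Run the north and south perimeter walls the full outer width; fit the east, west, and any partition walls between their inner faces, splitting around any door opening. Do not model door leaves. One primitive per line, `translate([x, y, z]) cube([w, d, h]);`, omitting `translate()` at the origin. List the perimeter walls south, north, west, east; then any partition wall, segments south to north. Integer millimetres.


cube([5500, 100, 2600]);
translate([0, 2400, 0]) cube([5500, 100, 2600]);
translate([0, 100, 0]) cube([100, 2300, 2600]);
translate([5400, 100, 0]) cube([100, 2300, 2600]);
translate([2000, 100, 0]) cube([100, 500, 2600]);
translate([2000, 1600, 0]) cube([100, 800, 2600]);


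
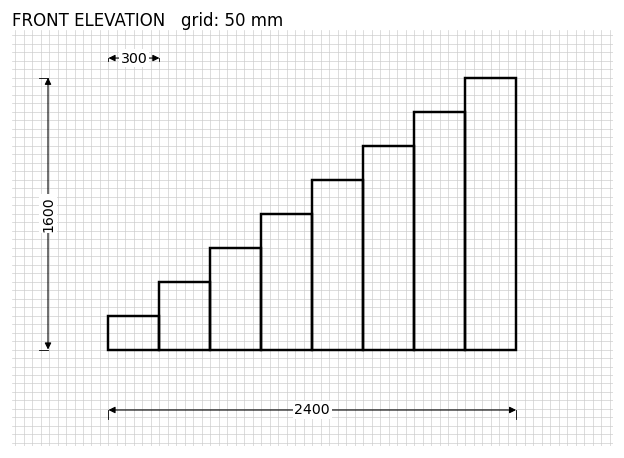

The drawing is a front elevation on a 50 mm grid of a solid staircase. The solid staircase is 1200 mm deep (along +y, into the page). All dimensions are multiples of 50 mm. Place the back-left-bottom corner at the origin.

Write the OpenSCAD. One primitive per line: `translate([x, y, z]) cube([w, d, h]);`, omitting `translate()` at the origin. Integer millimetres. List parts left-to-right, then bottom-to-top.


cube([300, 1200, 200]);
translate([300, 0, 0]) cube([300, 1200, 400]);
translate([600, 0, 0]) cube([300, 1200, 600]);
translate([900, 0, 0]) cube([300, 1200, 800]);
translate([1200, 0, 0]) cube([300, 1200, 1000]);
translate([1500, 0, 0]) cube([300, 1200, 1200]);
translate([1800, 0, 0]) cube([300, 1200, 1400]);
translate([2100, 0, 0]) cube([300, 1200, 1600]);


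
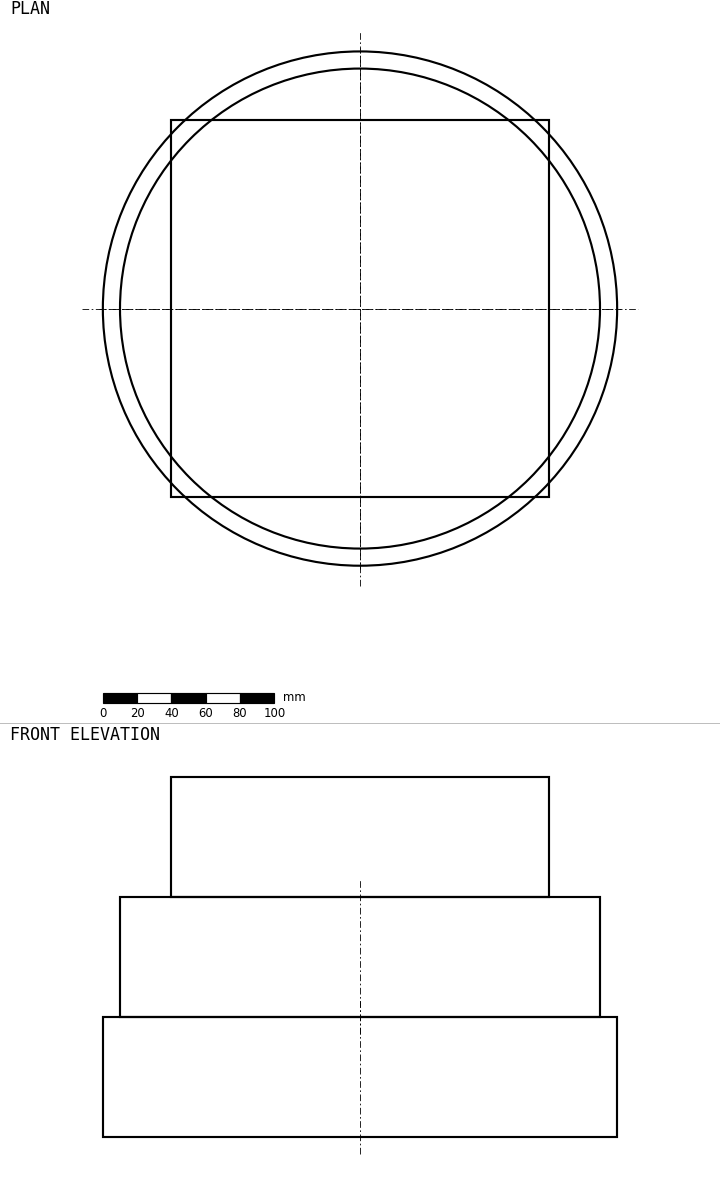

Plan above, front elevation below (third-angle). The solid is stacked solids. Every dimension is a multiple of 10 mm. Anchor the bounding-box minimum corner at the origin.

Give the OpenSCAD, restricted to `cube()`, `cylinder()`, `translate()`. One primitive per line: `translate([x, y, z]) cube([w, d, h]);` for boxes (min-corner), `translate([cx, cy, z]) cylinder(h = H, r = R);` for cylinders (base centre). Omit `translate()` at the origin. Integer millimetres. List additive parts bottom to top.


translate([150, 150, 0]) cylinder(h = 70, r = 150);
translate([150, 150, 70]) cylinder(h = 70, r = 140);
translate([40, 40, 140]) cube([220, 220, 70]);


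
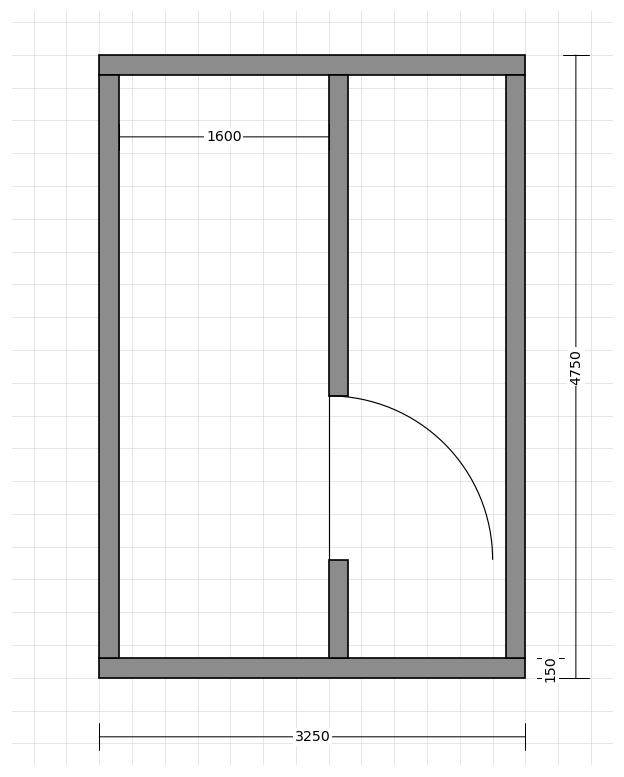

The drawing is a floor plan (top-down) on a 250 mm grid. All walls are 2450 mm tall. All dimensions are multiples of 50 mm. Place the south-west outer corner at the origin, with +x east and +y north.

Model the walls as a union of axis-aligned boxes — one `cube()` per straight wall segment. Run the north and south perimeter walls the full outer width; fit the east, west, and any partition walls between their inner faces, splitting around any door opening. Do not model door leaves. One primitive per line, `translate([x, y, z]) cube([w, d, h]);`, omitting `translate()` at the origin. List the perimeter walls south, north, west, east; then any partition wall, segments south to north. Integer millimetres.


cube([3250, 150, 2450]);
translate([0, 4600, 0]) cube([3250, 150, 2450]);
translate([0, 150, 0]) cube([150, 4450, 2450]);
translate([3100, 150, 0]) cube([150, 4450, 2450]);
translate([1750, 150, 0]) cube([150, 750, 2450]);
translate([1750, 2150, 0]) cube([150, 2450, 2450]);
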